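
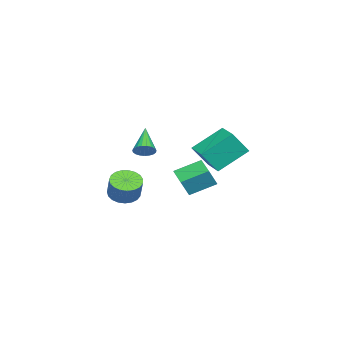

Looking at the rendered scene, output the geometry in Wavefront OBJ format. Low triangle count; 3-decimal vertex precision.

v -1.101 4.11 1.883
v -0.545 3.387 3.149
v 0.029 4.985 1.886
v 0.585 4.263 3.152
v -0.065 2.777 0.668
v 0.491 2.055 1.934
v 1.065 3.653 0.671
v 1.621 2.93 1.937
v -3.227 -2.958 -3.168
v -2.733 -2.331 -3.626
v -2.08 -1.956 -2.411
v -2.573 -2.582 -1.952
v -3.042 -2.129 -3.523
v -2.388 -1.754 -2.308
v -3.382 -2.071 -3.358
v -2.729 -1.696 -2.143
v -3.695 -2.166 -3.16
v -3.042 -1.791 -1.945
v -3.928 -2.398 -2.964
v -3.274 -2.022 -1.748
v -4.039 -2.726 -2.802
v -3.385 -2.351 -1.587
v -4.01 -3.095 -2.704
v -3.356 -2.72 -1.489
v -3.845 -3.44 -2.686
v -3.192 -3.065 -1.471
v -3.573 -3.701 -2.752
v -2.92 -3.326 -1.536
v -3.242 -3.834 -2.889
v -2.588 -3.459 -1.673
v -2.908 -3.816 -3.074
v -2.254 -3.44 -1.859
v -2.629 -3.649 -3.276
v -1.975 -3.273 -2.06
v -2.453 -3.362 -3.459
v -1.8 -2.987 -2.243
v -2.411 -3.006 -3.591
v -1.758 -2.63 -2.376
v -2.511 -2.641 -3.651
v -1.857 -2.266 -2.435
v -0.369 1.264 -0.981
v 0.187 0.986 0.08
v -1.047 2.561 -0.287
v -0.491 2.283 0.775
v 0.671 1.997 -1.335
v 1.227 1.719 -0.273
v -0.007 3.294 -0.64
v 0.549 3.016 0.421
v -3.243 -1.773 0.1
v -2.824 -1.785 0.597
v -4.677 -2.207 1.3
v -2.902 -1.527 0.596
v -3.04 -1.311 0.509
v -3.213 -1.175 0.352
v -3.39 -1.143 0.151
v -3.543 -1.219 -0.059
v -3.643 -1.392 -0.241
v -3.674 -1.63 -0.364
v -3.631 -1.894 -0.407
v -3.52 -2.136 -0.363
v -3.361 -2.316 -0.238
v -3.182 -2.402 -0.055
v -3.013 -2.379 0.155
v -2.884 -2.252 0.356
v -2.817 -2.042 0.512
f 2 4 1
f 5 2 1
f 1 4 3
f 3 5 1
f 2 8 4
f 6 2 5
f 6 8 2
f 4 8 3
f 7 5 3
f 3 8 7
f 7 6 5
f 8 6 7
f 10 9 13
f 10 13 11
f 11 13 14
f 11 14 12
f 13 9 15
f 13 15 14
f 14 15 16
f 14 16 12
f 15 9 17
f 15 17 16
f 16 17 18
f 16 18 12
f 17 9 19
f 17 19 18
f 18 19 20
f 18 20 12
f 19 9 21
f 19 21 20
f 20 21 22
f 20 22 12
f 21 9 23
f 21 23 22
f 22 23 24
f 22 24 12
f 23 9 25
f 23 25 24
f 24 25 26
f 24 26 12
f 25 9 27
f 25 27 26
f 26 27 28
f 26 28 12
f 27 9 29
f 27 29 28
f 28 29 30
f 28 30 12
f 29 9 31
f 29 31 30
f 30 31 32
f 30 32 12
f 31 9 33
f 31 33 32
f 32 33 34
f 32 34 12
f 33 9 35
f 33 35 34
f 34 35 36
f 34 36 12
f 35 9 37
f 35 37 36
f 36 37 38
f 36 38 12
f 37 9 39
f 37 39 38
f 38 39 40
f 38 40 12
f 39 9 10
f 39 10 40
f 40 10 11
f 40 11 12
f 42 44 41
f 45 42 41
f 41 44 43
f 43 45 41
f 42 48 44
f 46 42 45
f 46 48 42
f 44 48 43
f 47 45 43
f 43 48 47
f 47 46 45
f 48 46 47
f 50 49 52
f 50 52 51
f 52 49 53
f 52 53 51
f 53 49 54
f 53 54 51
f 54 49 55
f 54 55 51
f 55 49 56
f 55 56 51
f 56 49 57
f 56 57 51
f 57 49 58
f 57 58 51
f 58 49 59
f 58 59 51
f 59 49 60
f 59 60 51
f 60 49 61
f 60 61 51
f 61 49 62
f 61 62 51
f 62 49 63
f 62 63 51
f 63 49 64
f 63 64 51
f 64 49 65
f 64 65 51
f 65 49 50
f 65 50 51



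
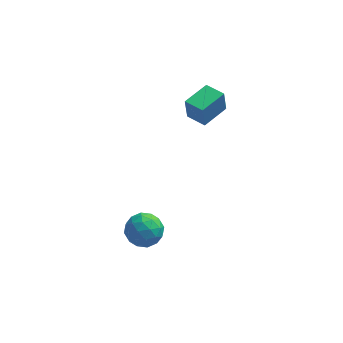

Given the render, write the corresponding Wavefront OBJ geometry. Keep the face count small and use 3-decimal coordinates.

v 1.047 2.953 1.755
v 0.944 2.889 2.879
v 0.251 3.574 1.718
v 0.148 3.51 2.842
v 1.912 4.07 1.898
v 1.809 4.006 3.022
v 1.116 4.691 1.861
v 1.013 4.627 2.985
v -0.885 -0.879 -1.207
v -0.574 -1.402 -0.553
v -1.846 -1.898 -1.567
v -1.535 -2.421 -0.913
v -1.985 -1.676 -0.712
v -1.391 -1.046 -0.49
v -1.029 -2.254 -1.63
v -0.435 -1.624 -1.408
v -0.663 -2.252 -0.814
v -1.254 -1.895 -0.247
v -1.166 -1.405 -1.873
v -1.757 -1.048 -1.306
v -0.645 -1.051 -0.849
v -1.775 -2.249 -1.271
v -2.039 -1.811 -1.153
v -1.857 -2.119 -0.769
v -1.125 -0.841 -0.812
v -0.943 -1.149 -0.427
v -1.772 -1.31 -0.521
v -1.477 -2.151 -1.693
v -1.295 -2.459 -1.308
v -0.563 -1.181 -1.351
v -0.381 -1.489 -0.967
v -0.648 -1.99 -1.599
v -0.515 -1.859 -0.618
v -1.08 -2.458 -0.829
v -0.782 -2.359 -1.251
v -0.433 -1.989 -1.12
v -0.862 -1.648 -0.285
v -1.427 -2.247 -0.496
v -1.691 -1.809 -0.378
v -1.342 -1.439 -0.247
v -0.914 -2.148 -0.438
v -0.993 -1.053 -1.624
v -1.558 -1.652 -1.835
v -1.078 -1.861 -1.873
v -0.729 -1.491 -1.742
v -1.34 -0.842 -1.291
v -1.905 -1.441 -1.502
v -1.987 -1.311 -1
v -1.638 -0.941 -0.869
v -1.506 -1.152 -1.682
f 2 4 1
f 5 2 1
f 1 4 3
f 3 5 1
f 2 8 4
f 6 2 5
f 6 8 2
f 4 8 3
f 7 5 3
f 3 8 7
f 7 6 5
f 8 6 7
f 9 46 25
f 46 20 49
f 25 49 14
f 46 49 25
f 9 25 21
f 25 14 26
f 21 26 10
f 25 26 21
f 9 21 30
f 21 10 31
f 30 31 16
f 21 31 30
f 9 30 42
f 30 16 45
f 42 45 19
f 30 45 42
f 9 42 46
f 42 19 50
f 46 50 20
f 42 50 46
f 10 26 37
f 26 14 40
f 37 40 18
f 26 40 37
f 14 49 27
f 49 20 48
f 27 48 13
f 49 48 27
f 20 50 47
f 50 19 43
f 47 43 11
f 50 43 47
f 19 45 44
f 45 16 32
f 44 32 15
f 45 32 44
f 16 31 36
f 31 10 33
f 36 33 17
f 31 33 36
f 12 38 24
f 38 18 39
f 24 39 13
f 38 39 24
f 12 24 22
f 24 13 23
f 22 23 11
f 24 23 22
f 12 22 29
f 22 11 28
f 29 28 15
f 22 28 29
f 12 29 34
f 29 15 35
f 34 35 17
f 29 35 34
f 12 34 38
f 34 17 41
f 38 41 18
f 34 41 38
f 13 39 27
f 39 18 40
f 27 40 14
f 39 40 27
f 11 23 47
f 23 13 48
f 47 48 20
f 23 48 47
f 15 28 44
f 28 11 43
f 44 43 19
f 28 43 44
f 17 35 36
f 35 15 32
f 36 32 16
f 35 32 36
f 18 41 37
f 41 17 33
f 37 33 10
f 41 33 37



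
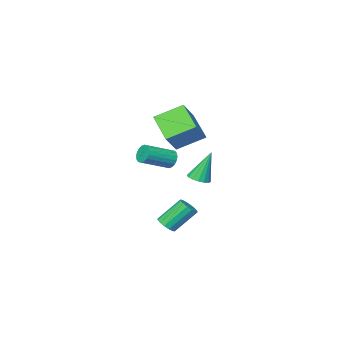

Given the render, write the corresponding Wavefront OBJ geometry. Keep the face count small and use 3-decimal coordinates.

v 0.5 0.154 2.215
v 0.196 -1.224 3.145
v -0.682 0.916 2.956
v -0.986 -0.462 3.886
v 1.466 0.642 3.254
v 1.162 -0.736 4.184
v 0.284 1.404 3.995
v -0.02 0.026 4.925
v 1.122 0.192 -2.555
v 1.499 0.555 -2.385
v 0.516 1.031 -1.216
v 0.138 0.668 -1.385
v 1.341 0.696 -2.575
v 0.358 1.172 -1.406
v 1.124 0.702 -2.76
v 0.141 1.178 -1.591
v 0.907 0.572 -2.89
v -0.076 1.048 -1.721
v 0.747 0.339 -2.929
v -0.236 0.815 -1.76
v 0.688 0.068 -2.869
v -0.295 0.544 -1.7
v 0.744 -0.171 -2.724
v -0.239 0.305 -1.555
v 0.902 -0.312 -2.534
v -0.081 0.164 -1.365
v 1.119 -0.318 -2.349
v 0.136 0.158 -1.18
v 1.336 -0.188 -2.219
v 0.353 0.288 -1.05
v 1.496 0.045 -2.18
v 0.513 0.521 -1.011
v 1.555 0.316 -2.24
v 0.572 0.792 -1.071
v 2.124 1.905 2.532
v 2.352 2.093 2.092
v 3.724 1.823 2.688
v 3.496 1.635 3.128
v 2.332 2.286 2.227
v 3.703 2.015 2.823
v 2.27 2.403 2.422
v 3.642 2.132 3.018
v 2.179 2.421 2.639
v 3.551 2.151 3.235
v 2.078 2.338 2.835
v 3.45 2.067 3.431
v 1.985 2.168 2.971
v 3.357 1.898 3.567
v 1.92 1.947 3.019
v 3.292 1.677 3.616
v 1.896 1.717 2.972
v 3.268 1.447 3.568
v 1.917 1.525 2.837
v 3.288 1.254 3.433
v 1.978 1.408 2.642
v 3.35 1.137 3.238
v 2.069 1.389 2.425
v 3.441 1.119 3.021
v 2.17 1.473 2.229
v 3.542 1.202 2.825
v 2.263 1.642 2.093
v 3.635 1.372 2.689
v 2.328 1.863 2.044
v 3.7 1.593 2.641
v -2.374 -1.831 -1.049
v -1.969 -1.366 -0.985
v -2.946 -1.569 0.669
v -2.214 -1.233 -1.087
v -2.495 -1.237 -1.18
v -2.749 -1.377 -1.243
v -2.917 -1.621 -1.262
v -2.96 -1.913 -1.232
v -2.869 -2.186 -1.16
v -2.665 -2.378 -1.063
v -2.393 -2.444 -0.963
v -2.118 -2.37 -0.882
v -1.901 -2.172 -0.84
v -1.792 -1.896 -0.845
v -1.816 -1.605 -0.898
f 2 4 1
f 5 2 1
f 1 4 3
f 3 5 1
f 2 8 4
f 6 2 5
f 6 8 2
f 4 8 3
f 7 5 3
f 3 8 7
f 7 6 5
f 8 6 7
f 10 9 13
f 10 13 11
f 11 13 14
f 11 14 12
f 13 9 15
f 13 15 14
f 14 15 16
f 14 16 12
f 15 9 17
f 15 17 16
f 16 17 18
f 16 18 12
f 17 9 19
f 17 19 18
f 18 19 20
f 18 20 12
f 19 9 21
f 19 21 20
f 20 21 22
f 20 22 12
f 21 9 23
f 21 23 22
f 22 23 24
f 22 24 12
f 23 9 25
f 23 25 24
f 24 25 26
f 24 26 12
f 25 9 27
f 25 27 26
f 26 27 28
f 26 28 12
f 27 9 29
f 27 29 28
f 28 29 30
f 28 30 12
f 29 9 31
f 29 31 30
f 30 31 32
f 30 32 12
f 31 9 33
f 31 33 32
f 32 33 34
f 32 34 12
f 33 9 10
f 33 10 34
f 34 10 11
f 34 11 12
f 36 35 39
f 36 39 37
f 37 39 40
f 37 40 38
f 39 35 41
f 39 41 40
f 40 41 42
f 40 42 38
f 41 35 43
f 41 43 42
f 42 43 44
f 42 44 38
f 43 35 45
f 43 45 44
f 44 45 46
f 44 46 38
f 45 35 47
f 45 47 46
f 46 47 48
f 46 48 38
f 47 35 49
f 47 49 48
f 48 49 50
f 48 50 38
f 49 35 51
f 49 51 50
f 50 51 52
f 50 52 38
f 51 35 53
f 51 53 52
f 52 53 54
f 52 54 38
f 53 35 55
f 53 55 54
f 54 55 56
f 54 56 38
f 55 35 57
f 55 57 56
f 56 57 58
f 56 58 38
f 57 35 59
f 57 59 58
f 58 59 60
f 58 60 38
f 59 35 61
f 59 61 60
f 60 61 62
f 60 62 38
f 61 35 63
f 61 63 62
f 62 63 64
f 62 64 38
f 63 35 36
f 63 36 64
f 64 36 37
f 64 37 38
f 66 65 68
f 66 68 67
f 68 65 69
f 68 69 67
f 69 65 70
f 69 70 67
f 70 65 71
f 70 71 67
f 71 65 72
f 71 72 67
f 72 65 73
f 72 73 67
f 73 65 74
f 73 74 67
f 74 65 75
f 74 75 67
f 75 65 76
f 75 76 67
f 76 65 77
f 76 77 67
f 77 65 78
f 77 78 67
f 78 65 79
f 78 79 67
f 79 65 66
f 79 66 67



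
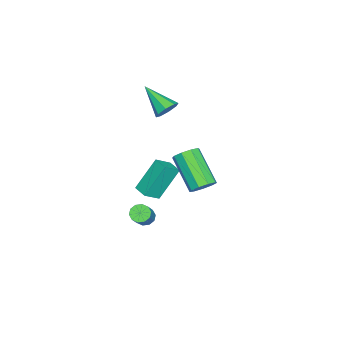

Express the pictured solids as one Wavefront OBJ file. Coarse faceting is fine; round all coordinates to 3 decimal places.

v -3.24 -0.415 0.395
v -2.807 -0.872 0.025
v -3.9 -1.905 1.465
v -2.557 -0.659 0.477
v -2.706 -0.303 0.881
v -3.168 -0.012 1
v -3.672 0.042 0.765
v -3.923 -0.171 0.313
v -3.773 -0.527 -0.091
v -3.311 -0.817 -0.21
v 1.367 0.063 -4.507
v 1.651 0.419 -4.833
v 2.737 0.593 -3.699
v 2.453 0.237 -3.373
v 1.425 0.602 -4.646
v 2.511 0.777 -3.511
v 1.177 0.58 -4.405
v 2.263 0.754 -3.271
v 1.002 0.36 -4.203
v 2.088 0.534 -3.069
v 0.966 0.026 -4.118
v 2.052 0.201 -2.983
v 1.083 -0.293 -4.181
v 2.169 -0.119 -3.047
v 1.309 -0.477 -4.369
v 2.395 -0.302 -3.234
v 1.557 -0.454 -4.609
v 2.643 -0.28 -3.475
v 1.732 -0.234 -4.811
v 2.818 -0.06 -3.677
v 1.768 0.099 -4.897
v 2.854 0.274 -3.762
v -0.995 -0.547 -4.426
v -1.947 0.223 -2.683
v -0.449 0.169 -4.443
v -1.402 0.938 -2.7
v -0.278 -1.078 -3.8
v -1.231 -0.309 -2.057
v 0.267 -0.363 -3.817
v -0.685 0.407 -2.074
v 3.891 4.043 0.737
v 4.466 4.022 1.152
v 3.404 2.756 2.559
v 2.829 2.777 2.143
v 4.185 4.397 1.278
v 3.123 3.131 2.684
v 3.766 4.607 1.15
v 2.704 3.341 2.556
v 3.405 4.553 0.829
v 2.343 3.287 2.235
v 3.272 4.26 0.465
v 2.21 2.994 1.871
v 3.429 3.866 0.228
v 2.366 2.6 1.634
v 3.801 3.555 0.229
v 2.739 2.289 1.636
v 4.216 3.472 0.468
v 3.154 2.206 1.874
v 4.479 3.656 0.833
v 3.417 2.39 2.239
f 2 1 4
f 2 4 3
f 4 1 5
f 4 5 3
f 5 1 6
f 5 6 3
f 6 1 7
f 6 7 3
f 7 1 8
f 7 8 3
f 8 1 9
f 8 9 3
f 9 1 10
f 9 10 3
f 10 1 2
f 10 2 3
f 12 11 15
f 12 15 13
f 13 15 16
f 13 16 14
f 15 11 17
f 15 17 16
f 16 17 18
f 16 18 14
f 17 11 19
f 17 19 18
f 18 19 20
f 18 20 14
f 19 11 21
f 19 21 20
f 20 21 22
f 20 22 14
f 21 11 23
f 21 23 22
f 22 23 24
f 22 24 14
f 23 11 25
f 23 25 24
f 24 25 26
f 24 26 14
f 25 11 27
f 25 27 26
f 26 27 28
f 26 28 14
f 27 11 29
f 27 29 28
f 28 29 30
f 28 30 14
f 29 11 31
f 29 31 30
f 30 31 32
f 30 32 14
f 31 11 12
f 31 12 32
f 32 12 13
f 32 13 14
f 34 36 33
f 37 34 33
f 33 36 35
f 35 37 33
f 34 40 36
f 38 34 37
f 38 40 34
f 36 40 35
f 39 37 35
f 35 40 39
f 39 38 37
f 40 38 39
f 42 41 45
f 42 45 43
f 43 45 46
f 43 46 44
f 45 41 47
f 45 47 46
f 46 47 48
f 46 48 44
f 47 41 49
f 47 49 48
f 48 49 50
f 48 50 44
f 49 41 51
f 49 51 50
f 50 51 52
f 50 52 44
f 51 41 53
f 51 53 52
f 52 53 54
f 52 54 44
f 53 41 55
f 53 55 54
f 54 55 56
f 54 56 44
f 55 41 57
f 55 57 56
f 56 57 58
f 56 58 44
f 57 41 59
f 57 59 58
f 58 59 60
f 58 60 44
f 59 41 42
f 59 42 60
f 60 42 43
f 60 43 44



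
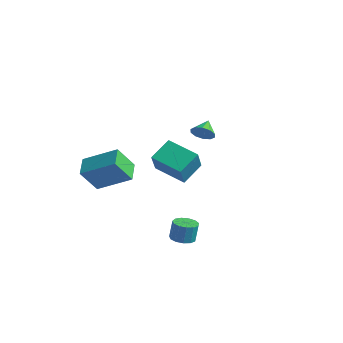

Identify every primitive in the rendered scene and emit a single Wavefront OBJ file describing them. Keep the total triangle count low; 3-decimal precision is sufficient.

v 0.76 -2.839 2.933
v 0.715 -1.608 3.679
v 0.247 -2.089 1.665
v 0.202 -0.858 2.411
v 2.478 -2.482 2.449
v 2.433 -1.251 3.195
v 1.965 -1.732 1.181
v 1.92 -0.501 1.927
v -0.704 2.207 2.206
v -0.163 2.201 2.634
v -1.096 3.013 2.714
v -0.068 2.454 2.305
v -0.215 2.614 1.938
v -0.55 2.618 1.673
v -0.943 2.465 1.612
v -1.245 2.214 1.778
v -1.341 1.96 2.107
v -1.193 1.8 2.474
v -0.858 1.796 2.739
v -0.465 1.949 2.8
v -2.935 -3.203 -0.75
v -3.244 -4.086 0.61
v -3.725 -2.308 -0.348
v -4.035 -3.191 1.011
v -1.325 -2.229 0.249
v -1.635 -3.112 1.608
v -2.116 -1.334 0.65
v -2.425 -2.217 2.01
v 3.802 -3.632 -1.232
v 4.299 -4.062 -1.173
v 4.336 -3.878 -0.13
v 3.838 -3.448 -0.188
v 4.454 -3.731 -1.237
v 4.491 -3.546 -0.194
v 4.402 -3.368 -1.3
v 4.439 -3.183 -0.256
v 4.16 -3.089 -1.34
v 4.197 -2.904 -0.297
v 3.804 -2.982 -1.347
v 3.84 -2.798 -0.304
v 3.447 -3.082 -1.316
v 3.483 -2.898 -0.273
v 3.202 -3.357 -1.259
v 3.239 -3.172 -0.216
v 3.149 -3.719 -1.193
v 3.185 -3.534 -0.15
v 3.302 -4.053 -1.139
v 3.339 -3.869 -0.096
v 3.614 -4.254 -1.115
v 3.651 -4.07 -0.072
v 3.986 -4.258 -1.127
v 4.022 -4.073 -0.084
f 2 4 1
f 5 2 1
f 1 4 3
f 3 5 1
f 2 8 4
f 6 2 5
f 6 8 2
f 4 8 3
f 7 5 3
f 3 8 7
f 7 6 5
f 8 6 7
f 10 9 12
f 10 12 11
f 12 9 13
f 12 13 11
f 13 9 14
f 13 14 11
f 14 9 15
f 14 15 11
f 15 9 16
f 15 16 11
f 16 9 17
f 16 17 11
f 17 9 18
f 17 18 11
f 18 9 19
f 18 19 11
f 19 9 20
f 19 20 11
f 20 9 10
f 20 10 11
f 22 24 21
f 25 22 21
f 21 24 23
f 23 25 21
f 22 28 24
f 26 22 25
f 26 28 22
f 24 28 23
f 27 25 23
f 23 28 27
f 27 26 25
f 28 26 27
f 30 29 33
f 30 33 31
f 31 33 34
f 31 34 32
f 33 29 35
f 33 35 34
f 34 35 36
f 34 36 32
f 35 29 37
f 35 37 36
f 36 37 38
f 36 38 32
f 37 29 39
f 37 39 38
f 38 39 40
f 38 40 32
f 39 29 41
f 39 41 40
f 40 41 42
f 40 42 32
f 41 29 43
f 41 43 42
f 42 43 44
f 42 44 32
f 43 29 45
f 43 45 44
f 44 45 46
f 44 46 32
f 45 29 47
f 45 47 46
f 46 47 48
f 46 48 32
f 47 29 49
f 47 49 48
f 48 49 50
f 48 50 32
f 49 29 51
f 49 51 50
f 50 51 52
f 50 52 32
f 51 29 30
f 51 30 52
f 52 30 31
f 52 31 32



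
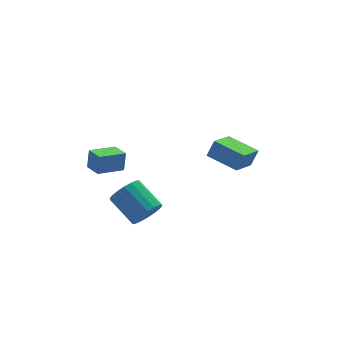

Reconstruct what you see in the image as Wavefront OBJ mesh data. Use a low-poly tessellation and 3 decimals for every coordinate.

v -3.376 -2.526 -0.226
v -2.714 -1.914 -0.803
v -3.382 -0.162 0.29
v -4.044 -0.774 0.866
v -3.116 -1.907 -1.059
v -3.783 -0.155 0.034
v -3.568 -2.022 -1.151
v -4.236 -0.271 -0.058
v -3.983 -2.238 -1.059
v -4.65 -0.486 0.034
v -4.278 -2.51 -0.803
v -4.945 -0.758 0.29
v -4.394 -2.785 -0.432
v -5.061 -1.033 0.661
v -4.308 -3.009 -0.021
v -4.976 -1.258 1.072
v -4.038 -3.138 0.35
v -4.706 -1.386 1.443
v -3.637 -3.145 0.606
v -4.304 -1.393 1.699
v -3.184 -3.029 0.698
v -3.852 -1.278 1.791
v -2.77 -2.814 0.606
v -3.437 -1.062 1.699
v -2.475 -2.542 0.35
v -3.142 -0.79 1.443
v -2.359 -2.267 -0.021
v -3.026 -0.515 1.072
v -2.444 -2.042 -0.432
v -3.112 -0.291 0.661
v 2.817 -1.278 0.795
v 3.332 -1.223 1.9
v 1.722 0.511 1.216
v 2.236 0.566 2.321
v 4.284 -0.206 0.059
v 4.798 -0.151 1.164
v 3.188 1.583 0.48
v 3.703 1.638 1.585
v -4.204 3.015 -0.349
v -3.973 3.238 0.941
v -4.39 4.248 -0.529
v -4.159 4.471 0.762
v -2.441 3.229 -0.702
v -2.21 3.452 0.589
v -2.627 4.462 -0.881
v -2.396 4.685 0.409
f 2 1 5
f 2 5 3
f 3 5 6
f 3 6 4
f 5 1 7
f 5 7 6
f 6 7 8
f 6 8 4
f 7 1 9
f 7 9 8
f 8 9 10
f 8 10 4
f 9 1 11
f 9 11 10
f 10 11 12
f 10 12 4
f 11 1 13
f 11 13 12
f 12 13 14
f 12 14 4
f 13 1 15
f 13 15 14
f 14 15 16
f 14 16 4
f 15 1 17
f 15 17 16
f 16 17 18
f 16 18 4
f 17 1 19
f 17 19 18
f 18 19 20
f 18 20 4
f 19 1 21
f 19 21 20
f 20 21 22
f 20 22 4
f 21 1 23
f 21 23 22
f 22 23 24
f 22 24 4
f 23 1 25
f 23 25 24
f 24 25 26
f 24 26 4
f 25 1 27
f 25 27 26
f 26 27 28
f 26 28 4
f 27 1 29
f 27 29 28
f 28 29 30
f 28 30 4
f 29 1 2
f 29 2 30
f 30 2 3
f 30 3 4
f 32 34 31
f 35 32 31
f 31 34 33
f 33 35 31
f 32 38 34
f 36 32 35
f 36 38 32
f 34 38 33
f 37 35 33
f 33 38 37
f 37 36 35
f 38 36 37
f 40 42 39
f 43 40 39
f 39 42 41
f 41 43 39
f 40 46 42
f 44 40 43
f 44 46 40
f 42 46 41
f 45 43 41
f 41 46 45
f 45 44 43
f 46 44 45



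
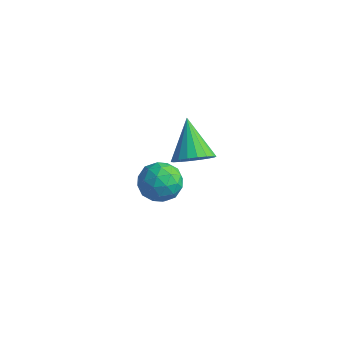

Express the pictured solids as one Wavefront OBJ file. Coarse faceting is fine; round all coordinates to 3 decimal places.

v 2.435 1.544 2.304
v 3.216 2.169 2.44
v 1.245 2.736 3.656
v 3.002 2.352 2.09
v 2.675 2.375 1.782
v 2.3 2.233 1.578
v 1.952 1.954 1.517
v 1.7 1.595 1.613
v 1.594 1.225 1.845
v 1.654 0.918 2.168
v 1.868 0.736 2.518
v 2.195 0.713 2.826
v 2.57 0.855 3.03
v 2.917 1.133 3.091
v 3.169 1.493 2.995
v 3.276 1.863 2.763
v -0.248 4.187 -2.42
v 0.223 3.74 -3.377
v -1.403 2.72 -2.303
v -0.932 2.273 -3.26
v -0.318 2.323 -2.281
v 0.397 3.229 -2.354
v -1.577 3.231 -3.326
v -0.862 4.137 -3.399
v -0.598 3.148 -3.937
v 0.18 2.587 -3.291
v -1.36 3.873 -2.389
v -0.582 3.312 -1.743
v 0.089 4.092 -2.909
v -1.269 2.368 -2.771
v -0.908 2.397 -2.196
v -0.631 2.134 -2.758
v 0.191 3.792 -2.308
v 0.468 3.529 -2.87
v 0.15 2.696 -2.226
v -1.648 2.931 -2.81
v -1.371 2.668 -3.372
v -0.549 4.326 -2.922
v -0.272 4.063 -3.484
v -1.33 3.764 -3.454
v -0.117 3.482 -3.8
v -0.796 2.619 -3.731
v -1.175 3.182 -3.771
v -0.755 3.715 -3.813
v 0.341 3.152 -3.421
v -0.338 2.289 -3.352
v 0.023 2.319 -2.777
v 0.443 2.852 -2.819
v -0.142 2.804 -3.75
v -0.842 4.171 -2.328
v -1.521 3.308 -2.259
v -1.623 3.608 -2.861
v -1.203 4.141 -2.903
v -0.384 3.841 -1.949
v -1.063 2.978 -1.88
v -0.425 2.745 -1.867
v -0.005 3.278 -1.909
v -1.038 3.656 -1.93
f 2 1 4
f 2 4 3
f 4 1 5
f 4 5 3
f 5 1 6
f 5 6 3
f 6 1 7
f 6 7 3
f 7 1 8
f 7 8 3
f 8 1 9
f 8 9 3
f 9 1 10
f 9 10 3
f 10 1 11
f 10 11 3
f 11 1 12
f 11 12 3
f 12 1 13
f 12 13 3
f 13 1 14
f 13 14 3
f 14 1 15
f 14 15 3
f 15 1 16
f 15 16 3
f 16 1 2
f 16 2 3
f 17 54 33
f 54 28 57
f 33 57 22
f 54 57 33
f 17 33 29
f 33 22 34
f 29 34 18
f 33 34 29
f 17 29 38
f 29 18 39
f 38 39 24
f 29 39 38
f 17 38 50
f 38 24 53
f 50 53 27
f 38 53 50
f 17 50 54
f 50 27 58
f 54 58 28
f 50 58 54
f 18 34 45
f 34 22 48
f 45 48 26
f 34 48 45
f 22 57 35
f 57 28 56
f 35 56 21
f 57 56 35
f 28 58 55
f 58 27 51
f 55 51 19
f 58 51 55
f 27 53 52
f 53 24 40
f 52 40 23
f 53 40 52
f 24 39 44
f 39 18 41
f 44 41 25
f 39 41 44
f 20 46 32
f 46 26 47
f 32 47 21
f 46 47 32
f 20 32 30
f 32 21 31
f 30 31 19
f 32 31 30
f 20 30 37
f 30 19 36
f 37 36 23
f 30 36 37
f 20 37 42
f 37 23 43
f 42 43 25
f 37 43 42
f 20 42 46
f 42 25 49
f 46 49 26
f 42 49 46
f 21 47 35
f 47 26 48
f 35 48 22
f 47 48 35
f 19 31 55
f 31 21 56
f 55 56 28
f 31 56 55
f 23 36 52
f 36 19 51
f 52 51 27
f 36 51 52
f 25 43 44
f 43 23 40
f 44 40 24
f 43 40 44
f 26 49 45
f 49 25 41
f 45 41 18
f 49 41 45



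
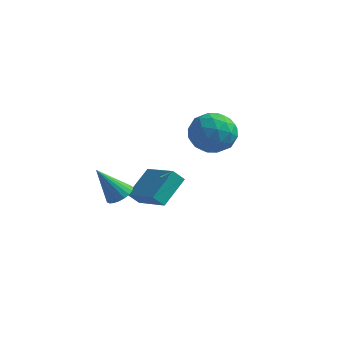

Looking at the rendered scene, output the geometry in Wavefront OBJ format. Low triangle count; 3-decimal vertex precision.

v -2.38 2.892 -3.023
v -2.841 2.586 -2.405
v -1.993 4.401 -1.988
v -2.455 4.095 -1.37
v -0.625 1.885 -2.21
v -1.087 1.579 -1.592
v -0.239 3.394 -1.175
v -0.7 3.088 -0.557
v -1.679 -0.742 -0.217
v -1.334 -0.208 0.121
v -2.661 -1.118 1.377
v -1.572 -0.067 0.008
v -1.829 -0.042 -0.145
v -2.06 -0.138 -0.309
v -2.225 -0.339 -0.458
v -2.295 -0.609 -0.565
v -2.259 -0.903 -0.612
v -2.123 -1.168 -0.591
v -1.91 -1.36 -0.505
v -1.657 -1.446 -0.37
v -1.408 -1.409 -0.208
v -1.206 -1.257 -0.047
v -1.085 -1.017 0.084
v -1.068 -0.728 0.163
v -1.156 -0.442 0.176
v 0.932 1.787 3.762
v 1.791 2.443 3.22
v 2.149 0.257 3.84
v 3.008 0.913 3.298
v 2.668 1.178 4.428
v 1.915 2.124 4.379
v 2.025 0.576 2.681
v 1.272 1.522 2.632
v 2.466 1.695 2.551
v 2.864 2.067 3.631
v 1.076 0.633 3.429
v 1.474 1.005 4.509
v 1.254 2.249 3.484
v 2.686 0.451 3.576
v 2.485 0.607 4.24
v 2.99 0.992 3.921
v 1.328 2.062 4.165
v 1.833 2.447 3.847
v 2.348 1.704 4.557
v 2.107 0.253 3.213
v 2.612 0.638 2.895
v 0.95 1.708 3.139
v 1.455 2.093 2.82
v 1.592 0.996 2.503
v 2.156 2.195 2.772
v 2.872 1.296 2.819
v 2.294 1.098 2.456
v 1.852 1.654 2.427
v 2.39 2.413 3.407
v 3.106 1.514 3.453
v 2.906 1.67 4.117
v 2.463 2.226 4.089
v 2.787 1.974 3.014
v 0.834 1.186 3.607
v 1.55 0.287 3.653
v 1.477 0.474 2.971
v 1.034 1.03 2.943
v 1.068 1.404 4.241
v 1.784 0.505 4.288
v 2.088 1.046 4.633
v 1.646 1.602 4.604
v 1.153 0.726 4.046
f 2 4 1
f 5 2 1
f 1 4 3
f 3 5 1
f 2 8 4
f 6 2 5
f 6 8 2
f 4 8 3
f 7 5 3
f 3 8 7
f 7 6 5
f 8 6 7
f 10 9 12
f 10 12 11
f 12 9 13
f 12 13 11
f 13 9 14
f 13 14 11
f 14 9 15
f 14 15 11
f 15 9 16
f 15 16 11
f 16 9 17
f 16 17 11
f 17 9 18
f 17 18 11
f 18 9 19
f 18 19 11
f 19 9 20
f 19 20 11
f 20 9 21
f 20 21 11
f 21 9 22
f 21 22 11
f 22 9 23
f 22 23 11
f 23 9 24
f 23 24 11
f 24 9 25
f 24 25 11
f 25 9 10
f 25 10 11
f 26 63 42
f 63 37 66
f 42 66 31
f 63 66 42
f 26 42 38
f 42 31 43
f 38 43 27
f 42 43 38
f 26 38 47
f 38 27 48
f 47 48 33
f 38 48 47
f 26 47 59
f 47 33 62
f 59 62 36
f 47 62 59
f 26 59 63
f 59 36 67
f 63 67 37
f 59 67 63
f 27 43 54
f 43 31 57
f 54 57 35
f 43 57 54
f 31 66 44
f 66 37 65
f 44 65 30
f 66 65 44
f 37 67 64
f 67 36 60
f 64 60 28
f 67 60 64
f 36 62 61
f 62 33 49
f 61 49 32
f 62 49 61
f 33 48 53
f 48 27 50
f 53 50 34
f 48 50 53
f 29 55 41
f 55 35 56
f 41 56 30
f 55 56 41
f 29 41 39
f 41 30 40
f 39 40 28
f 41 40 39
f 29 39 46
f 39 28 45
f 46 45 32
f 39 45 46
f 29 46 51
f 46 32 52
f 51 52 34
f 46 52 51
f 29 51 55
f 51 34 58
f 55 58 35
f 51 58 55
f 30 56 44
f 56 35 57
f 44 57 31
f 56 57 44
f 28 40 64
f 40 30 65
f 64 65 37
f 40 65 64
f 32 45 61
f 45 28 60
f 61 60 36
f 45 60 61
f 34 52 53
f 52 32 49
f 53 49 33
f 52 49 53
f 35 58 54
f 58 34 50
f 54 50 27
f 58 50 54



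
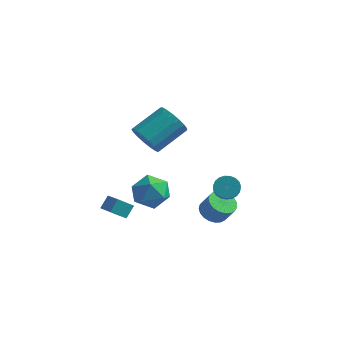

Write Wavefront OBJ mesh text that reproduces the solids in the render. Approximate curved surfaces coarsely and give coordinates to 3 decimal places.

v 2.858 0.826 -0.062
v 3.509 1.153 -0.019
v 3.833 0.421 0.645
v 3.182 0.094 0.602
v 3.355 1.289 0.205
v 3.68 0.557 0.869
v 3.116 1.344 0.383
v 3.44 0.612 1.047
v 2.831 1.31 0.484
v 3.156 0.578 1.148
v 2.552 1.192 0.491
v 2.876 0.46 1.155
v 2.325 1.011 0.402
v 2.649 0.279 1.066
v 2.191 0.797 0.233
v 2.515 0.066 0.896
v 2.171 0.589 0.012
v 2.496 -0.143 0.676
v 2.271 0.422 -0.221
v 2.595 -0.31 0.443
v 2.472 0.325 -0.426
v 2.796 -0.407 0.238
v 2.74 0.314 -0.569
v 3.064 -0.418 0.095
v 3.028 0.392 -0.624
v 3.352 -0.34 0.04
v 3.287 0.545 -0.581
v 3.611 -0.187 0.082
v 3.471 0.746 -0.449
v 3.796 0.014 0.214
v 3.55 0.962 -0.25
v 3.874 0.23 0.413
v -3.455 0.303 -3.758
v -4.14 -0.246 -3.078
v -3.307 0.93 -3.101
v -3.992 0.381 -2.422
v -2.508 -0.361 -3.338
v -3.193 -0.91 -2.659
v -2.36 0.266 -2.682
v -3.045 -0.283 -2.002
v 1.585 1.961 -3.059
v 1.997 1.281 -3.388
v 2.627 1.16 -2.351
v 2.215 1.839 -2.021
v 2.209 1.551 -3.486
v 2.84 1.43 -2.448
v 2.314 1.893 -3.51
v 2.944 1.771 -2.472
v 2.293 2.245 -3.455
v 2.923 2.124 -2.418
v 2.149 2.549 -3.333
v 2.779 2.428 -2.295
v 1.908 2.751 -3.163
v 2.538 2.63 -2.125
v 1.611 2.816 -2.975
v 2.241 2.695 -1.937
v 1.309 2.733 -2.801
v 1.939 2.612 -1.764
v 1.055 2.517 -2.672
v 1.685 2.396 -1.635
v 0.893 2.204 -2.61
v 1.523 2.083 -1.572
v 0.85 1.85 -2.626
v 1.481 1.729 -1.588
v 0.935 1.514 -2.716
v 1.565 1.393 -1.678
v 1.131 1.256 -2.866
v 1.762 1.135 -1.828
v 1.407 1.119 -3.049
v 2.037 0.998 -2.011
v 1.713 1.128 -3.234
v 2.343 1.007 -2.196
v -2.481 2.21 -1.406
v -2.073 2.879 -2.34
v -2.007 0.561 -2.38
v -1.599 1.23 -3.314
v -0.994 1.229 -2.255
v -1.287 2.248 -1.653
v -2.793 1.192 -3.067
v -3.086 2.211 -2.465
v -2.266 2.25 -3.367
v -1.154 2.273 -2.865
v -2.926 1.167 -1.855
v -1.814 1.19 -1.353
v -1.332 -0.398 3.262
v -0.414 -0.736 2.939
v 0.53 0.841 3.975
v -0.388 1.178 4.298
v -0.554 -0.42 2.587
v 0.39 1.157 3.623
v -0.873 -0.1 2.389
v 0.071 1.477 3.426
v -1.296 0.152 2.392
v -0.353 1.729 3.429
v -1.728 0.278 2.594
v -0.784 1.855 3.63
v -2.069 0.249 2.948
v -1.125 1.826 3.985
v -2.241 0.071 3.375
v -1.298 1.648 4.412
v -2.205 -0.214 3.776
v -1.261 1.363 4.812
v -1.969 -0.541 4.058
v -1.025 1.036 5.095
v -1.587 -0.836 4.159
v -0.643 0.741 5.195
v -1.146 -1.03 4.054
v -0.202 0.547 5.09
v -0.748 -1.08 3.767
v 0.196 0.497 4.804
v -0.484 -0.974 3.365
v 0.46 0.603 4.401
f 2 1 5
f 2 5 3
f 3 5 6
f 3 6 4
f 5 1 7
f 5 7 6
f 6 7 8
f 6 8 4
f 7 1 9
f 7 9 8
f 8 9 10
f 8 10 4
f 9 1 11
f 9 11 10
f 10 11 12
f 10 12 4
f 11 1 13
f 11 13 12
f 12 13 14
f 12 14 4
f 13 1 15
f 13 15 14
f 14 15 16
f 14 16 4
f 15 1 17
f 15 17 16
f 16 17 18
f 16 18 4
f 17 1 19
f 17 19 18
f 18 19 20
f 18 20 4
f 19 1 21
f 19 21 20
f 20 21 22
f 20 22 4
f 21 1 23
f 21 23 22
f 22 23 24
f 22 24 4
f 23 1 25
f 23 25 24
f 24 25 26
f 24 26 4
f 25 1 27
f 25 27 26
f 26 27 28
f 26 28 4
f 27 1 29
f 27 29 28
f 28 29 30
f 28 30 4
f 29 1 31
f 29 31 30
f 30 31 32
f 30 32 4
f 31 1 2
f 31 2 32
f 32 2 3
f 32 3 4
f 34 36 33
f 37 34 33
f 33 36 35
f 35 37 33
f 34 40 36
f 38 34 37
f 38 40 34
f 36 40 35
f 39 37 35
f 35 40 39
f 39 38 37
f 40 38 39
f 42 41 45
f 42 45 43
f 43 45 46
f 43 46 44
f 45 41 47
f 45 47 46
f 46 47 48
f 46 48 44
f 47 41 49
f 47 49 48
f 48 49 50
f 48 50 44
f 49 41 51
f 49 51 50
f 50 51 52
f 50 52 44
f 51 41 53
f 51 53 52
f 52 53 54
f 52 54 44
f 53 41 55
f 53 55 54
f 54 55 56
f 54 56 44
f 55 41 57
f 55 57 56
f 56 57 58
f 56 58 44
f 57 41 59
f 57 59 58
f 58 59 60
f 58 60 44
f 59 41 61
f 59 61 60
f 60 61 62
f 60 62 44
f 61 41 63
f 61 63 62
f 62 63 64
f 62 64 44
f 63 41 65
f 63 65 64
f 64 65 66
f 64 66 44
f 65 41 67
f 65 67 66
f 66 67 68
f 66 68 44
f 67 41 69
f 67 69 68
f 68 69 70
f 68 70 44
f 69 41 71
f 69 71 70
f 70 71 72
f 70 72 44
f 71 41 42
f 71 42 72
f 72 42 43
f 72 43 44
f 73 84 78
f 73 78 74
f 73 74 80
f 73 80 83
f 73 83 84
f 74 78 82
f 78 84 77
f 84 83 75
f 83 80 79
f 80 74 81
f 76 82 77
f 76 77 75
f 76 75 79
f 76 79 81
f 76 81 82
f 77 82 78
f 75 77 84
f 79 75 83
f 81 79 80
f 82 81 74
f 86 85 89
f 86 89 87
f 87 89 90
f 87 90 88
f 89 85 91
f 89 91 90
f 90 91 92
f 90 92 88
f 91 85 93
f 91 93 92
f 92 93 94
f 92 94 88
f 93 85 95
f 93 95 94
f 94 95 96
f 94 96 88
f 95 85 97
f 95 97 96
f 96 97 98
f 96 98 88
f 97 85 99
f 97 99 98
f 98 99 100
f 98 100 88
f 99 85 101
f 99 101 100
f 100 101 102
f 100 102 88
f 101 85 103
f 101 103 102
f 102 103 104
f 102 104 88
f 103 85 105
f 103 105 104
f 104 105 106
f 104 106 88
f 105 85 107
f 105 107 106
f 106 107 108
f 106 108 88
f 107 85 109
f 107 109 108
f 108 109 110
f 108 110 88
f 109 85 111
f 109 111 110
f 110 111 112
f 110 112 88
f 111 85 86
f 111 86 112
f 112 86 87
f 112 87 88



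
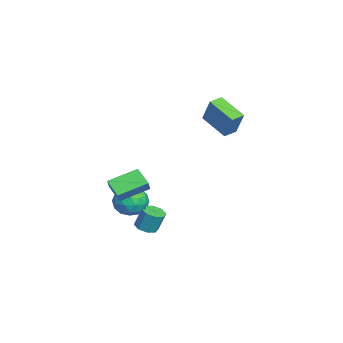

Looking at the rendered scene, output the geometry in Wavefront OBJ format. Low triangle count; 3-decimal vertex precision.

v -0.198 0.65 2.96
v 0.463 1.032 4.434
v -0.753 1.26 3.05
v -0.093 1.643 4.524
v 0.933 1.797 2.156
v 1.593 2.18 3.63
v 0.377 2.408 2.246
v 1.038 2.79 3.72
v 2.205 -2.238 -3.934
v 2.735 -2.634 -3.826
v 2.804 -2.218 -2.638
v 2.275 -1.822 -2.746
v 2.869 -2.169 -3.996
v 2.938 -1.753 -2.809
v 2.614 -1.745 -4.13
v 2.683 -1.329 -2.943
v 2.12 -1.61 -4.149
v 2.189 -1.193 -2.962
v 1.676 -1.842 -4.042
v 1.745 -1.426 -2.854
v 1.542 -2.307 -3.871
v 1.611 -1.891 -2.684
v 1.797 -2.731 -3.737
v 1.866 -2.315 -2.55
v 2.291 -2.867 -3.718
v 2.36 -2.45 -2.531
v 3.406 -3.541 -1.421
v 2.537 -4.114 -0.824
v 2.806 -2.001 -0.818
v 1.936 -2.574 -0.221
v 3.904 -3.606 -0.759
v 3.034 -4.179 -0.162
v 3.303 -2.066 -0.156
v 2.434 -2.639 0.441
v 1.425 -2.21 -1.92
v 2.105 -2.241 -2.679
v 1.415 -3.859 -1.861
v 2.095 -3.89 -2.62
v 2.372 -3.543 -1.702
v 2.378 -2.524 -1.738
v 1.142 -3.576 -2.802
v 1.148 -2.557 -2.838
v 1.93 -3.085 -3.224
v 2.69 -3.065 -2.545
v 0.83 -3.035 -1.995
v 1.59 -3.015 -1.316
v 1.766 -2.081 -2.305
v 1.754 -4.019 -2.235
v 1.917 -3.815 -1.695
v 2.317 -3.834 -2.142
v 1.926 -2.247 -1.752
v 2.326 -2.265 -2.198
v 2.483 -3.031 -1.624
v 1.194 -3.835 -2.342
v 1.594 -3.853 -2.788
v 1.203 -2.266 -2.398
v 1.603 -2.285 -2.845
v 1.037 -3.069 -2.916
v 2.063 -2.595 -3.072
v 2.057 -3.565 -3.037
v 1.497 -3.38 -3.143
v 1.5 -2.781 -3.165
v 2.509 -2.583 -2.672
v 2.504 -3.553 -2.637
v 2.666 -3.349 -2.097
v 2.67 -2.75 -2.119
v 2.407 -3.08 -2.992
v 1.016 -2.547 -1.903
v 1.011 -3.517 -1.868
v 0.85 -3.35 -2.421
v 0.854 -2.751 -2.443
v 1.463 -2.535 -1.503
v 1.457 -3.505 -1.468
v 2.02 -3.319 -1.375
v 2.023 -2.72 -1.397
v 1.113 -3.02 -1.548
f 2 4 1
f 5 2 1
f 1 4 3
f 3 5 1
f 2 8 4
f 6 2 5
f 6 8 2
f 4 8 3
f 7 5 3
f 3 8 7
f 7 6 5
f 8 6 7
f 10 9 13
f 10 13 11
f 11 13 14
f 11 14 12
f 13 9 15
f 13 15 14
f 14 15 16
f 14 16 12
f 15 9 17
f 15 17 16
f 16 17 18
f 16 18 12
f 17 9 19
f 17 19 18
f 18 19 20
f 18 20 12
f 19 9 21
f 19 21 20
f 20 21 22
f 20 22 12
f 21 9 23
f 21 23 22
f 22 23 24
f 22 24 12
f 23 9 25
f 23 25 24
f 24 25 26
f 24 26 12
f 25 9 10
f 25 10 26
f 26 10 11
f 26 11 12
f 28 30 27
f 31 28 27
f 27 30 29
f 29 31 27
f 28 34 30
f 32 28 31
f 32 34 28
f 30 34 29
f 33 31 29
f 29 34 33
f 33 32 31
f 34 32 33
f 35 72 51
f 72 46 75
f 51 75 40
f 72 75 51
f 35 51 47
f 51 40 52
f 47 52 36
f 51 52 47
f 35 47 56
f 47 36 57
f 56 57 42
f 47 57 56
f 35 56 68
f 56 42 71
f 68 71 45
f 56 71 68
f 35 68 72
f 68 45 76
f 72 76 46
f 68 76 72
f 36 52 63
f 52 40 66
f 63 66 44
f 52 66 63
f 40 75 53
f 75 46 74
f 53 74 39
f 75 74 53
f 46 76 73
f 76 45 69
f 73 69 37
f 76 69 73
f 45 71 70
f 71 42 58
f 70 58 41
f 71 58 70
f 42 57 62
f 57 36 59
f 62 59 43
f 57 59 62
f 38 64 50
f 64 44 65
f 50 65 39
f 64 65 50
f 38 50 48
f 50 39 49
f 48 49 37
f 50 49 48
f 38 48 55
f 48 37 54
f 55 54 41
f 48 54 55
f 38 55 60
f 55 41 61
f 60 61 43
f 55 61 60
f 38 60 64
f 60 43 67
f 64 67 44
f 60 67 64
f 39 65 53
f 65 44 66
f 53 66 40
f 65 66 53
f 37 49 73
f 49 39 74
f 73 74 46
f 49 74 73
f 41 54 70
f 54 37 69
f 70 69 45
f 54 69 70
f 43 61 62
f 61 41 58
f 62 58 42
f 61 58 62
f 44 67 63
f 67 43 59
f 63 59 36
f 67 59 63



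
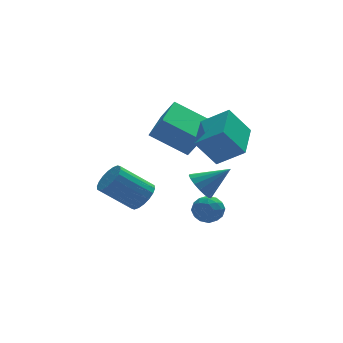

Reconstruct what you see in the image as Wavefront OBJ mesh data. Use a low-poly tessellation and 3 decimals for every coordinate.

v -0.796 -0.055 -1.252
v -0.478 -0.41 -1.765
v 0.356 -0.245 -0.408
v -0.387 -0.092 -1.819
v -0.389 0.234 -1.742
v -0.484 0.494 -1.554
v -0.651 0.628 -1.296
v -0.851 0.606 -1.028
v -1.038 0.432 -0.811
v -1.17 0.147 -0.695
v -1.216 -0.185 -0.707
v -1.166 -0.487 -0.844
v -1.031 -0.69 -1.073
v -0.842 -0.747 -1.344
v -0.643 -0.646 -1.594
v -0.126 1.729 0.25
v -1.467 2.508 1.184
v -0.563 2.1 -0.688
v -1.904 2.879 0.245
v 0.864 3.261 0.395
v -0.477 4.04 1.328
v 0.427 3.632 -0.544
v -0.914 4.411 0.39
v 0.297 2.181 -4.231
v 0.667 2.245 -3.635
v -0.307 1.335 -3.765
v 0.063 1.399 -3.169
v -0.386 1.906 -3.361
v -0.013 2.43 -3.649
v 0.373 1.15 -3.751
v 0.746 1.674 -4.039
v 0.714 1.608 -3.338
v 0.245 2.075 -3.097
v 0.115 1.505 -4.303
v -0.354 1.972 -4.062
v 0.535 2.288 -3.974
v -0.175 1.292 -3.426
v -0.439 1.591 -3.539
v -0.222 1.628 -3.189
v 0.136 2.396 -3.982
v 0.353 2.434 -3.632
v -0.266 2.234 -3.471
v 0.007 1.146 -3.768
v 0.224 1.184 -3.418
v 0.582 1.952 -4.211
v 0.799 1.989 -3.861
v 0.626 1.346 -3.929
v 0.78 1.951 -3.449
v 0.425 1.453 -3.175
v 0.607 1.307 -3.517
v 0.826 1.615 -3.686
v 0.504 2.225 -3.307
v 0.149 1.728 -3.034
v -0.115 2.026 -3.147
v 0.105 2.334 -3.316
v 0.532 1.851 -3.133
v 0.211 1.852 -4.366
v -0.144 1.355 -4.093
v 0.255 1.246 -4.084
v 0.475 1.554 -4.253
v -0.065 2.127 -4.225
v -0.42 1.629 -3.951
v -0.466 1.965 -3.714
v -0.247 2.273 -3.883
v -0.172 1.729 -4.267
v -1.979 3.444 -3.508
v -1.485 3.502 -2.96
v -2.788 3.833 -1.823
v -3.281 3.776 -2.372
v -1.506 3.811 -3.073
v -2.808 4.142 -1.936
v -1.62 4.047 -3.272
v -2.922 4.378 -2.136
v -1.805 4.164 -3.518
v -3.107 4.495 -2.382
v -2.024 4.138 -3.762
v -3.327 4.469 -2.626
v -2.235 3.975 -3.956
v -3.537 4.306 -2.82
v -2.395 3.707 -4.061
v -3.697 4.038 -2.925
v -2.472 3.387 -4.057
v -3.775 3.718 -2.92
v -2.452 3.078 -3.944
v -3.754 3.409 -2.807
v -2.338 2.842 -3.744
v -3.64 3.173 -2.608
v -2.153 2.725 -3.498
v -3.455 3.056 -2.362
v -1.933 2.751 -3.254
v -3.236 3.082 -2.118
v -1.723 2.914 -3.06
v -3.025 3.245 -1.924
v -1.563 3.182 -2.955
v -2.865 3.513 -1.819
v -0.185 -0.164 -0.101
v -1 0.034 1.032
v 0.614 1.433 0.195
v -0.201 1.631 1.329
v 0.741 -0.771 0.671
v -0.074 -0.573 1.805
v 1.54 0.826 0.968
v 0.725 1.024 2.101
f 2 1 4
f 2 4 3
f 4 1 5
f 4 5 3
f 5 1 6
f 5 6 3
f 6 1 7
f 6 7 3
f 7 1 8
f 7 8 3
f 8 1 9
f 8 9 3
f 9 1 10
f 9 10 3
f 10 1 11
f 10 11 3
f 11 1 12
f 11 12 3
f 12 1 13
f 12 13 3
f 13 1 14
f 13 14 3
f 14 1 15
f 14 15 3
f 15 1 2
f 15 2 3
f 17 19 16
f 20 17 16
f 16 19 18
f 18 20 16
f 17 23 19
f 21 17 20
f 21 23 17
f 19 23 18
f 22 20 18
f 18 23 22
f 22 21 20
f 23 21 22
f 24 61 40
f 61 35 64
f 40 64 29
f 61 64 40
f 24 40 36
f 40 29 41
f 36 41 25
f 40 41 36
f 24 36 45
f 36 25 46
f 45 46 31
f 36 46 45
f 24 45 57
f 45 31 60
f 57 60 34
f 45 60 57
f 24 57 61
f 57 34 65
f 61 65 35
f 57 65 61
f 25 41 52
f 41 29 55
f 52 55 33
f 41 55 52
f 29 64 42
f 64 35 63
f 42 63 28
f 64 63 42
f 35 65 62
f 65 34 58
f 62 58 26
f 65 58 62
f 34 60 59
f 60 31 47
f 59 47 30
f 60 47 59
f 31 46 51
f 46 25 48
f 51 48 32
f 46 48 51
f 27 53 39
f 53 33 54
f 39 54 28
f 53 54 39
f 27 39 37
f 39 28 38
f 37 38 26
f 39 38 37
f 27 37 44
f 37 26 43
f 44 43 30
f 37 43 44
f 27 44 49
f 44 30 50
f 49 50 32
f 44 50 49
f 27 49 53
f 49 32 56
f 53 56 33
f 49 56 53
f 28 54 42
f 54 33 55
f 42 55 29
f 54 55 42
f 26 38 62
f 38 28 63
f 62 63 35
f 38 63 62
f 30 43 59
f 43 26 58
f 59 58 34
f 43 58 59
f 32 50 51
f 50 30 47
f 51 47 31
f 50 47 51
f 33 56 52
f 56 32 48
f 52 48 25
f 56 48 52
f 67 66 70
f 67 70 68
f 68 70 71
f 68 71 69
f 70 66 72
f 70 72 71
f 71 72 73
f 71 73 69
f 72 66 74
f 72 74 73
f 73 74 75
f 73 75 69
f 74 66 76
f 74 76 75
f 75 76 77
f 75 77 69
f 76 66 78
f 76 78 77
f 77 78 79
f 77 79 69
f 78 66 80
f 78 80 79
f 79 80 81
f 79 81 69
f 80 66 82
f 80 82 81
f 81 82 83
f 81 83 69
f 82 66 84
f 82 84 83
f 83 84 85
f 83 85 69
f 84 66 86
f 84 86 85
f 85 86 87
f 85 87 69
f 86 66 88
f 86 88 87
f 87 88 89
f 87 89 69
f 88 66 90
f 88 90 89
f 89 90 91
f 89 91 69
f 90 66 92
f 90 92 91
f 91 92 93
f 91 93 69
f 92 66 94
f 92 94 93
f 93 94 95
f 93 95 69
f 94 66 67
f 94 67 95
f 95 67 68
f 95 68 69
f 97 99 96
f 100 97 96
f 96 99 98
f 98 100 96
f 97 103 99
f 101 97 100
f 101 103 97
f 99 103 98
f 102 100 98
f 98 103 102
f 102 101 100
f 103 101 102



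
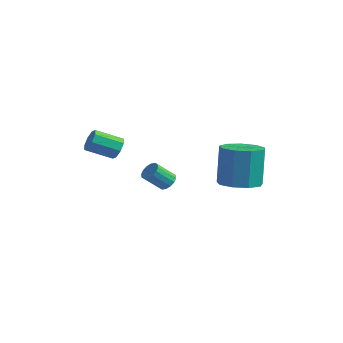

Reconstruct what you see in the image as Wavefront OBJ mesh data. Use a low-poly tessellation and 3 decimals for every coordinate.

v -1.829 -1.329 0.4
v -1.456 -1.382 0.892
v -2.399 -2.243 1.513
v -2.771 -2.191 1.02
v -1.76 -1.02 0.932
v -2.703 -1.881 1.553
v -2.105 -0.839 0.66
v -3.048 -1.7 1.281
v -2.287 -0.946 0.235
v -3.23 -1.807 0.856
v -2.201 -1.277 -0.093
v -3.144 -2.138 0.528
v -1.897 -1.639 -0.133
v -2.84 -2.5 0.488
v -1.552 -1.82 0.139
v -2.495 -2.681 0.76
v -1.37 -1.713 0.564
v -2.313 -2.574 1.185
v -2.522 3.156 -4.065
v -2.094 3.265 -3.72
v -2.63 2.552 -2.83
v -3.058 2.444 -3.175
v -2.287 3.475 -3.668
v -2.823 2.762 -2.779
v -2.543 3.599 -3.723
v -3.079 2.886 -2.833
v -2.793 3.605 -3.869
v -3.33 2.892 -2.979
v -2.971 3.491 -4.068
v -3.507 2.778 -3.178
v -3.028 3.287 -4.265
v -3.564 2.574 -3.376
v -2.95 3.048 -4.41
v -3.486 2.335 -3.52
v -2.757 2.838 -4.461
v -3.293 2.125 -3.572
v -2.501 2.714 -4.407
v -3.037 2.001 -3.517
v -2.25 2.708 -4.261
v -2.787 1.995 -3.371
v -2.073 2.822 -4.062
v -2.609 2.109 -3.172
v -2.016 3.026 -3.864
v -2.552 2.313 -2.975
v 1.538 3.455 -2.882
v 2.434 2.9 -2.602
v 2.137 3.47 -0.519
v 1.242 4.025 -0.798
v 2.612 3.604 -2.77
v 2.316 4.174 -0.686
v 2.288 4.239 -2.989
v 1.992 4.809 -0.906
v 1.613 4.507 -3.158
v 1.317 5.076 -1.075
v 0.903 4.283 -3.198
v 0.607 4.852 -1.115
v 0.49 3.671 -3.09
v 0.194 4.241 -1.006
v 0.568 2.959 -2.884
v 0.271 3.528 -0.801
v 1.099 2.479 -2.677
v 0.803 3.048 -0.594
v 1.836 2.455 -2.566
v 1.54 3.025 -0.483
f 2 1 5
f 2 5 3
f 3 5 6
f 3 6 4
f 5 1 7
f 5 7 6
f 6 7 8
f 6 8 4
f 7 1 9
f 7 9 8
f 8 9 10
f 8 10 4
f 9 1 11
f 9 11 10
f 10 11 12
f 10 12 4
f 11 1 13
f 11 13 12
f 12 13 14
f 12 14 4
f 13 1 15
f 13 15 14
f 14 15 16
f 14 16 4
f 15 1 17
f 15 17 16
f 16 17 18
f 16 18 4
f 17 1 2
f 17 2 18
f 18 2 3
f 18 3 4
f 20 19 23
f 20 23 21
f 21 23 24
f 21 24 22
f 23 19 25
f 23 25 24
f 24 25 26
f 24 26 22
f 25 19 27
f 25 27 26
f 26 27 28
f 26 28 22
f 27 19 29
f 27 29 28
f 28 29 30
f 28 30 22
f 29 19 31
f 29 31 30
f 30 31 32
f 30 32 22
f 31 19 33
f 31 33 32
f 32 33 34
f 32 34 22
f 33 19 35
f 33 35 34
f 34 35 36
f 34 36 22
f 35 19 37
f 35 37 36
f 36 37 38
f 36 38 22
f 37 19 39
f 37 39 38
f 38 39 40
f 38 40 22
f 39 19 41
f 39 41 40
f 40 41 42
f 40 42 22
f 41 19 43
f 41 43 42
f 42 43 44
f 42 44 22
f 43 19 20
f 43 20 44
f 44 20 21
f 44 21 22
f 46 45 49
f 46 49 47
f 47 49 50
f 47 50 48
f 49 45 51
f 49 51 50
f 50 51 52
f 50 52 48
f 51 45 53
f 51 53 52
f 52 53 54
f 52 54 48
f 53 45 55
f 53 55 54
f 54 55 56
f 54 56 48
f 55 45 57
f 55 57 56
f 56 57 58
f 56 58 48
f 57 45 59
f 57 59 58
f 58 59 60
f 58 60 48
f 59 45 61
f 59 61 60
f 60 61 62
f 60 62 48
f 61 45 63
f 61 63 62
f 62 63 64
f 62 64 48
f 63 45 46
f 63 46 64
f 64 46 47
f 64 47 48



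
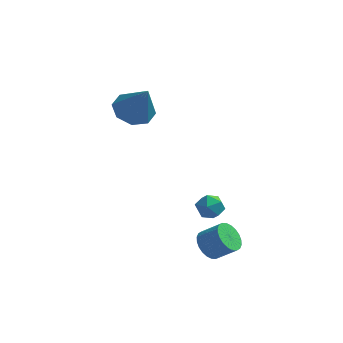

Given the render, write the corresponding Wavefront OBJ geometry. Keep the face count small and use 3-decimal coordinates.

v -4.095 1.845 2.082
v -3.54 2.756 2.168
v -3.205 1.135 3.858
v -4.266 2.794 2.547
v -4.891 2.276 2.653
v -5.05 1.505 2.424
v -4.65 0.934 1.995
v -3.924 0.897 1.617
v -3.299 1.415 1.511
v -3.14 2.185 1.739
v 0.688 -2.958 -3.056
v 1.116 -3.368 -3.593
v 2.061 -3.392 -2.821
v 1.632 -2.982 -2.284
v 1.187 -3.074 -3.67
v 2.131 -3.098 -2.898
v 1.181 -2.762 -3.654
v 2.126 -2.786 -2.882
v 1.101 -2.48 -3.547
v 2.045 -2.504 -2.775
v 0.957 -2.271 -3.365
v 1.902 -2.295 -2.593
v 0.773 -2.167 -3.136
v 1.717 -2.19 -2.364
v 0.575 -2.183 -2.895
v 1.52 -2.206 -2.123
v 0.395 -2.317 -2.678
v 1.34 -2.34 -1.906
v 0.259 -2.548 -2.519
v 1.204 -2.572 -1.747
v 0.189 -2.842 -2.442
v 1.133 -2.866 -1.67
v 0.194 -3.154 -2.458
v 1.139 -3.178 -1.686
v 0.275 -3.436 -2.565
v 1.219 -3.46 -1.793
v 0.418 -3.645 -2.747
v 1.363 -3.669 -1.975
v 0.603 -3.75 -2.976
v 1.547 -3.773 -2.204
v 0.8 -3.734 -3.217
v 1.745 -3.757 -2.445
v 0.98 -3.6 -3.434
v 1.925 -3.623 -2.662
v 0.189 -2.277 -0.481
v 0.673 -2.165 -1.024
v 0.687 -3.335 -0.256
v 1.171 -3.223 -0.799
v 1.207 -2.819 -0.184
v 0.899 -2.165 -0.323
v 0.461 -3.335 -0.957
v 0.153 -2.681 -1.096
v 0.841 -2.818 -1.318
v 1.302 -2.499 -0.84
v 0.058 -3.001 -0.44
v 0.519 -2.682 0.038
f 2 1 4
f 2 4 3
f 4 1 5
f 4 5 3
f 5 1 6
f 5 6 3
f 6 1 7
f 6 7 3
f 7 1 8
f 7 8 3
f 8 1 9
f 8 9 3
f 9 1 10
f 9 10 3
f 10 1 2
f 10 2 3
f 12 11 15
f 12 15 13
f 13 15 16
f 13 16 14
f 15 11 17
f 15 17 16
f 16 17 18
f 16 18 14
f 17 11 19
f 17 19 18
f 18 19 20
f 18 20 14
f 19 11 21
f 19 21 20
f 20 21 22
f 20 22 14
f 21 11 23
f 21 23 22
f 22 23 24
f 22 24 14
f 23 11 25
f 23 25 24
f 24 25 26
f 24 26 14
f 25 11 27
f 25 27 26
f 26 27 28
f 26 28 14
f 27 11 29
f 27 29 28
f 28 29 30
f 28 30 14
f 29 11 31
f 29 31 30
f 30 31 32
f 30 32 14
f 31 11 33
f 31 33 32
f 32 33 34
f 32 34 14
f 33 11 35
f 33 35 34
f 34 35 36
f 34 36 14
f 35 11 37
f 35 37 36
f 36 37 38
f 36 38 14
f 37 11 39
f 37 39 38
f 38 39 40
f 38 40 14
f 39 11 41
f 39 41 40
f 40 41 42
f 40 42 14
f 41 11 43
f 41 43 42
f 42 43 44
f 42 44 14
f 43 11 12
f 43 12 44
f 44 12 13
f 44 13 14
f 45 56 50
f 45 50 46
f 45 46 52
f 45 52 55
f 45 55 56
f 46 50 54
f 50 56 49
f 56 55 47
f 55 52 51
f 52 46 53
f 48 54 49
f 48 49 47
f 48 47 51
f 48 51 53
f 48 53 54
f 49 54 50
f 47 49 56
f 51 47 55
f 53 51 52
f 54 53 46



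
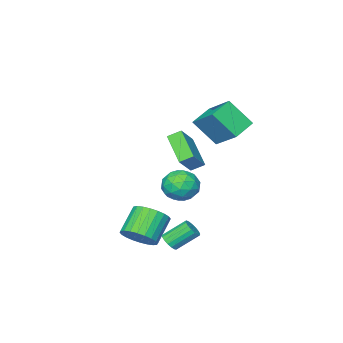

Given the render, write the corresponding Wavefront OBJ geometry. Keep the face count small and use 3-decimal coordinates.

v -3.523 -1.196 2.584
v -3.405 0.405 3.692
v -4.203 -0.177 1.185
v -4.085 1.424 2.293
v -2.195 -0.964 2.107
v -2.077 0.637 3.215
v -2.875 0.055 0.708
v -2.757 1.656 1.816
v -4.843 -3.914 -0.924
v -3.743 -3.57 0.156
v -4.257 -2.284 -2.04
v -3.157 -1.94 -0.96
v -4.283 -4.4 -1.34
v -3.183 -4.056 -0.26
v -3.697 -2.77 -2.456
v -2.597 -2.426 -1.376
v 2.563 0.512 -3.884
v 3.226 -0.061 -3.403
v 2.04 -0.486 -2.275
v 1.377 0.088 -2.756
v 3.275 0.281 -3.221
v 2.09 -0.144 -2.094
v 3.216 0.658 -3.141
v 2.031 0.234 -2.014
v 3.058 1.013 -3.174
v 1.873 0.589 -2.047
v 2.824 1.292 -3.315
v 1.639 0.867 -2.188
v 2.551 1.452 -3.542
v 1.365 1.028 -2.415
v 2.279 1.469 -3.822
v 1.093 1.045 -2.694
v 2.05 1.34 -4.111
v 0.865 0.916 -2.983
v 1.9 1.086 -4.365
v 0.714 0.661 -3.237
v 1.85 0.744 -4.546
v 0.665 0.319 -3.419
v 1.909 0.366 -4.626
v 0.724 -0.058 -3.499
v 2.067 0.011 -4.593
v 0.882 -0.413 -3.466
v 2.301 -0.267 -4.452
v 1.116 -0.692 -3.325
v 2.575 -0.428 -4.225
v 1.389 -0.852 -3.098
v 2.847 -0.445 -3.946
v 1.661 -0.869 -2.818
v 3.075 -0.316 -3.657
v 1.89 -0.74 -2.529
v -4.212 -2.906 -3.151
v -3.602 -2.071 -3.508
v -2.898 -4.029 -3.532
v -2.288 -3.194 -3.889
v -2.516 -3.289 -2.824
v -3.327 -2.595 -2.588
v -3.173 -3.505 -4.452
v -3.984 -2.811 -4.216
v -2.96 -2.441 -4.312
v -2.554 -2.308 -3.305
v -3.946 -3.792 -3.735
v -3.54 -3.659 -2.728
v -4.022 -2.39 -3.296
v -2.478 -3.71 -3.744
v -2.611 -3.766 -3.118
v -2.253 -3.275 -3.327
v -3.861 -2.698 -2.755
v -3.502 -2.208 -2.965
v -2.864 -2.923 -2.563
v -2.998 -3.892 -4.075
v -2.639 -3.402 -4.285
v -4.247 -2.825 -3.713
v -3.889 -2.334 -3.922
v -3.636 -3.177 -4.477
v -3.286 -2.117 -3.978
v -2.514 -2.777 -4.202
v -3.034 -2.959 -4.533
v -3.511 -2.552 -4.395
v -3.048 -2.039 -3.386
v -2.275 -2.698 -3.61
v -2.409 -2.754 -2.984
v -2.886 -2.347 -2.846
v -2.67 -2.256 -3.859
v -4.225 -3.402 -3.43
v -3.452 -4.061 -3.654
v -3.614 -3.753 -4.194
v -4.091 -3.346 -4.056
v -3.986 -3.323 -2.838
v -3.214 -3.983 -3.062
v -2.989 -3.548 -2.645
v -3.466 -3.141 -2.507
v -3.83 -3.844 -3.181
v 1.975 2.095 -3.729
v 2.169 1.779 -3.309
v 1.239 2.43 -2.391
v 1.045 2.745 -2.811
v 2.326 1.997 -3.304
v 1.396 2.647 -2.386
v 2.403 2.236 -3.397
v 1.473 2.887 -2.478
v 2.381 2.444 -3.565
v 1.451 3.094 -2.647
v 2.267 2.571 -3.771
v 1.337 3.221 -2.853
v 2.085 2.589 -3.968
v 1.155 3.24 -3.049
v 1.879 2.494 -4.11
v 0.949 3.145 -3.191
v 1.694 2.308 -4.164
v 0.764 2.958 -3.246
v 1.574 2.072 -4.12
v 0.644 2.723 -3.201
v 1.546 1.842 -3.985
v 0.616 2.493 -3.067
v 1.616 1.67 -3.792
v 0.686 2.32 -2.874
v 1.768 1.595 -3.585
v 0.838 2.245 -2.666
v 1.968 1.634 -3.411
v 1.038 2.285 -2.492
f 2 4 1
f 5 2 1
f 1 4 3
f 3 5 1
f 2 8 4
f 6 2 5
f 6 8 2
f 4 8 3
f 7 5 3
f 3 8 7
f 7 6 5
f 8 6 7
f 10 12 9
f 13 10 9
f 9 12 11
f 11 13 9
f 10 16 12
f 14 10 13
f 14 16 10
f 12 16 11
f 15 13 11
f 11 16 15
f 15 14 13
f 16 14 15
f 18 17 21
f 18 21 19
f 19 21 22
f 19 22 20
f 21 17 23
f 21 23 22
f 22 23 24
f 22 24 20
f 23 17 25
f 23 25 24
f 24 25 26
f 24 26 20
f 25 17 27
f 25 27 26
f 26 27 28
f 26 28 20
f 27 17 29
f 27 29 28
f 28 29 30
f 28 30 20
f 29 17 31
f 29 31 30
f 30 31 32
f 30 32 20
f 31 17 33
f 31 33 32
f 32 33 34
f 32 34 20
f 33 17 35
f 33 35 34
f 34 35 36
f 34 36 20
f 35 17 37
f 35 37 36
f 36 37 38
f 36 38 20
f 37 17 39
f 37 39 38
f 38 39 40
f 38 40 20
f 39 17 41
f 39 41 40
f 40 41 42
f 40 42 20
f 41 17 43
f 41 43 42
f 42 43 44
f 42 44 20
f 43 17 45
f 43 45 44
f 44 45 46
f 44 46 20
f 45 17 47
f 45 47 46
f 46 47 48
f 46 48 20
f 47 17 49
f 47 49 48
f 48 49 50
f 48 50 20
f 49 17 18
f 49 18 50
f 50 18 19
f 50 19 20
f 51 88 67
f 88 62 91
f 67 91 56
f 88 91 67
f 51 67 63
f 67 56 68
f 63 68 52
f 67 68 63
f 51 63 72
f 63 52 73
f 72 73 58
f 63 73 72
f 51 72 84
f 72 58 87
f 84 87 61
f 72 87 84
f 51 84 88
f 84 61 92
f 88 92 62
f 84 92 88
f 52 68 79
f 68 56 82
f 79 82 60
f 68 82 79
f 56 91 69
f 91 62 90
f 69 90 55
f 91 90 69
f 62 92 89
f 92 61 85
f 89 85 53
f 92 85 89
f 61 87 86
f 87 58 74
f 86 74 57
f 87 74 86
f 58 73 78
f 73 52 75
f 78 75 59
f 73 75 78
f 54 80 66
f 80 60 81
f 66 81 55
f 80 81 66
f 54 66 64
f 66 55 65
f 64 65 53
f 66 65 64
f 54 64 71
f 64 53 70
f 71 70 57
f 64 70 71
f 54 71 76
f 71 57 77
f 76 77 59
f 71 77 76
f 54 76 80
f 76 59 83
f 80 83 60
f 76 83 80
f 55 81 69
f 81 60 82
f 69 82 56
f 81 82 69
f 53 65 89
f 65 55 90
f 89 90 62
f 65 90 89
f 57 70 86
f 70 53 85
f 86 85 61
f 70 85 86
f 59 77 78
f 77 57 74
f 78 74 58
f 77 74 78
f 60 83 79
f 83 59 75
f 79 75 52
f 83 75 79
f 94 93 97
f 94 97 95
f 95 97 98
f 95 98 96
f 97 93 99
f 97 99 98
f 98 99 100
f 98 100 96
f 99 93 101
f 99 101 100
f 100 101 102
f 100 102 96
f 101 93 103
f 101 103 102
f 102 103 104
f 102 104 96
f 103 93 105
f 103 105 104
f 104 105 106
f 104 106 96
f 105 93 107
f 105 107 106
f 106 107 108
f 106 108 96
f 107 93 109
f 107 109 108
f 108 109 110
f 108 110 96
f 109 93 111
f 109 111 110
f 110 111 112
f 110 112 96
f 111 93 113
f 111 113 112
f 112 113 114
f 112 114 96
f 113 93 115
f 113 115 114
f 114 115 116
f 114 116 96
f 115 93 117
f 115 117 116
f 116 117 118
f 116 118 96
f 117 93 119
f 117 119 118
f 118 119 120
f 118 120 96
f 119 93 94
f 119 94 120
f 120 94 95
f 120 95 96



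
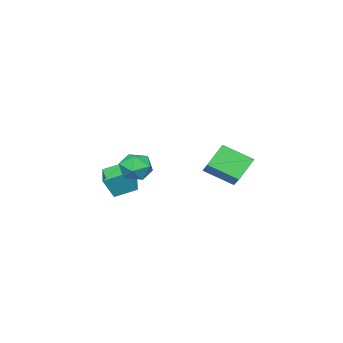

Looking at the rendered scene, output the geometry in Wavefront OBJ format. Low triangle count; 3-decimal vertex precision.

v 1.044 1.441 -1.575
v 1.526 1.259 -0.592
v 1.857 2.214 -1.831
v 2.339 2.032 -0.848
v 1.641 0.668 -2.012
v 2.123 0.486 -1.029
v 2.454 1.441 -2.268
v 2.936 1.259 -1.285
v -3.459 3.794 -1.513
v -2.808 2.608 -0.777
v -2.395 4.928 -0.627
v -1.744 3.742 0.109
v -2.576 3.698 -2.449
v -1.925 2.512 -1.713
v -1.512 4.832 -1.563
v -0.861 3.646 -0.827
v 2.339 3.214 0.417
v 2.82 3.754 0.102
v 2.9 2.306 -0.282
v 3.381 2.846 -0.597
v 3.454 2.648 0.163
v 3.107 3.209 0.595
v 2.613 2.851 -0.775
v 2.266 3.412 -0.343
v 2.989 3.529 -0.635
v 3.509 3.404 -0.055
v 2.211 2.656 -0.125
v 2.731 2.531 0.455
f 2 4 1
f 5 2 1
f 1 4 3
f 3 5 1
f 2 8 4
f 6 2 5
f 6 8 2
f 4 8 3
f 7 5 3
f 3 8 7
f 7 6 5
f 8 6 7
f 10 12 9
f 13 10 9
f 9 12 11
f 11 13 9
f 10 16 12
f 14 10 13
f 14 16 10
f 12 16 11
f 15 13 11
f 11 16 15
f 15 14 13
f 16 14 15
f 17 28 22
f 17 22 18
f 17 18 24
f 17 24 27
f 17 27 28
f 18 22 26
f 22 28 21
f 28 27 19
f 27 24 23
f 24 18 25
f 20 26 21
f 20 21 19
f 20 19 23
f 20 23 25
f 20 25 26
f 21 26 22
f 19 21 28
f 23 19 27
f 25 23 24
f 26 25 18



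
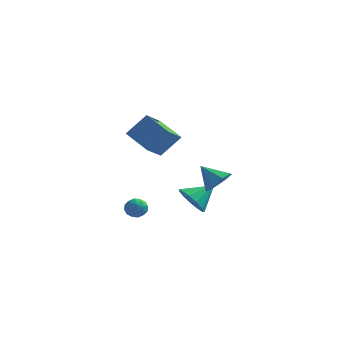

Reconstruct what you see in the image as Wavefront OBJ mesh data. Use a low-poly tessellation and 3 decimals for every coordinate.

v -0.063 -2.304 -1.43
v 0.388 -1.926 -1.684
v 0.392 -3.134 -1.856
v 0.843 -2.756 -2.11
v 0.821 -2.846 -1.476
v 0.54 -2.333 -1.212
v 0.24 -2.727 -2.328
v -0.041 -2.214 -2.064
v 0.575 -2.187 -2.239
v 0.934 -2.261 -1.713
v -0.154 -2.799 -1.827
v 0.205 -2.873 -1.301
v 0.122 -2.042 -1.519
v 0.658 -3.018 -2.021
v 0.645 -3.071 -1.648
v 0.91 -2.848 -1.797
v 0.212 -2.282 -1.242
v 0.477 -2.059 -1.392
v 0.731 -2.6 -1.269
v 0.303 -3.001 -2.148
v 0.568 -2.778 -2.298
v -0.13 -2.212 -1.743
v 0.135 -1.989 -1.892
v 0.049 -2.46 -2.271
v 0.498 -1.973 -1.995
v 0.765 -2.461 -2.246
v 0.411 -2.444 -2.374
v 0.246 -2.143 -2.219
v 0.709 -2.017 -1.686
v 0.976 -2.504 -1.936
v 0.963 -2.557 -1.563
v 0.798 -2.256 -1.408
v 0.819 -2.17 -2.012
v -0.196 -2.556 -1.604
v 0.071 -3.043 -1.854
v -0.018 -2.804 -2.132
v -0.183 -2.503 -1.977
v 0.015 -2.599 -1.294
v 0.282 -3.087 -1.545
v 0.534 -2.917 -1.321
v 0.369 -2.616 -1.166
v -0.039 -2.89 -1.528
v 0.383 -4.078 4.02
v 1.269 -3.532 5.142
v 0.666 -2.761 3.156
v 1.553 -2.216 4.278
v 1.687 -4.804 3.342
v 2.574 -4.259 4.464
v 1.971 -3.488 2.478
v 2.857 -2.942 3.6
v 4.024 -0.103 -0.574
v 4.37 -0.695 0.025
v 2.976 0.203 0.334
v 4.627 -0.053 0.106
v 4.532 0.56 -0.211
v 4.139 0.784 -0.74
v 3.679 0.489 -1.172
v 3.422 -0.153 -1.254
v 3.517 -0.766 -0.936
v 3.91 -0.99 -0.407
v 2.393 0.61 -2.412
v 2.873 -0.205 -2.086
v 3.347 1.51 -1.568
v 3.137 -0.042 -2.557
v 3.165 0.327 -2.982
v 2.947 0.786 -3.226
v 2.554 1.189 -3.211
v 2.11 1.408 -2.943
v 1.755 1.374 -2.507
v 1.603 1.097 -2.04
v 1.702 0.666 -1.692
v 2.02 0.216 -1.572
v 2.457 -0.108 -1.719
f 1 38 17
f 38 12 41
f 17 41 6
f 38 41 17
f 1 17 13
f 17 6 18
f 13 18 2
f 17 18 13
f 1 13 22
f 13 2 23
f 22 23 8
f 13 23 22
f 1 22 34
f 22 8 37
f 34 37 11
f 22 37 34
f 1 34 38
f 34 11 42
f 38 42 12
f 34 42 38
f 2 18 29
f 18 6 32
f 29 32 10
f 18 32 29
f 6 41 19
f 41 12 40
f 19 40 5
f 41 40 19
f 12 42 39
f 42 11 35
f 39 35 3
f 42 35 39
f 11 37 36
f 37 8 24
f 36 24 7
f 37 24 36
f 8 23 28
f 23 2 25
f 28 25 9
f 23 25 28
f 4 30 16
f 30 10 31
f 16 31 5
f 30 31 16
f 4 16 14
f 16 5 15
f 14 15 3
f 16 15 14
f 4 14 21
f 14 3 20
f 21 20 7
f 14 20 21
f 4 21 26
f 21 7 27
f 26 27 9
f 21 27 26
f 4 26 30
f 26 9 33
f 30 33 10
f 26 33 30
f 5 31 19
f 31 10 32
f 19 32 6
f 31 32 19
f 3 15 39
f 15 5 40
f 39 40 12
f 15 40 39
f 7 20 36
f 20 3 35
f 36 35 11
f 20 35 36
f 9 27 28
f 27 7 24
f 28 24 8
f 27 24 28
f 10 33 29
f 33 9 25
f 29 25 2
f 33 25 29
f 44 46 43
f 47 44 43
f 43 46 45
f 45 47 43
f 44 50 46
f 48 44 47
f 48 50 44
f 46 50 45
f 49 47 45
f 45 50 49
f 49 48 47
f 50 48 49
f 52 51 54
f 52 54 53
f 54 51 55
f 54 55 53
f 55 51 56
f 55 56 53
f 56 51 57
f 56 57 53
f 57 51 58
f 57 58 53
f 58 51 59
f 58 59 53
f 59 51 60
f 59 60 53
f 60 51 52
f 60 52 53
f 62 61 64
f 62 64 63
f 64 61 65
f 64 65 63
f 65 61 66
f 65 66 63
f 66 61 67
f 66 67 63
f 67 61 68
f 67 68 63
f 68 61 69
f 68 69 63
f 69 61 70
f 69 70 63
f 70 61 71
f 70 71 63
f 71 61 72
f 71 72 63
f 72 61 73
f 72 73 63
f 73 61 62
f 73 62 63



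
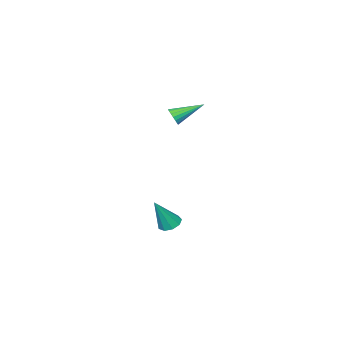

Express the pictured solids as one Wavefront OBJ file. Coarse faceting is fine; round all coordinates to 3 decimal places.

v -2.969 2.803 -4.513
v -2.39 3.009 -4.781
v -2.091 2.577 -2.787
v -2.623 3.367 -4.615
v -3.018 3.461 -4.402
v -3.39 3.247 -4.242
v -3.565 2.825 -4.208
v -3.46 2.392 -4.317
v -3.126 2.151 -4.518
v -2.718 2.215 -4.717
v -2.428 2.554 -4.821
v -3.334 2.677 2.883
v -2.99 2.871 3.28
v -4.666 3.543 3.617
v -2.974 3.045 3.103
v -3.029 3.147 2.882
v -3.145 3.156 2.662
v -3.298 3.07 2.485
v -3.459 2.906 2.387
v -3.594 2.697 2.387
v -3.679 2.484 2.486
v -3.694 2.31 2.663
v -3.639 2.208 2.883
v -3.523 2.199 3.104
v -3.37 2.285 3.28
v -3.209 2.449 3.378
v -3.074 2.658 3.378
f 2 1 4
f 2 4 3
f 4 1 5
f 4 5 3
f 5 1 6
f 5 6 3
f 6 1 7
f 6 7 3
f 7 1 8
f 7 8 3
f 8 1 9
f 8 9 3
f 9 1 10
f 9 10 3
f 10 1 11
f 10 11 3
f 11 1 2
f 11 2 3
f 13 12 15
f 13 15 14
f 15 12 16
f 15 16 14
f 16 12 17
f 16 17 14
f 17 12 18
f 17 18 14
f 18 12 19
f 18 19 14
f 19 12 20
f 19 20 14
f 20 12 21
f 20 21 14
f 21 12 22
f 21 22 14
f 22 12 23
f 22 23 14
f 23 12 24
f 23 24 14
f 24 12 25
f 24 25 14
f 25 12 26
f 25 26 14
f 26 12 27
f 26 27 14
f 27 12 13
f 27 13 14



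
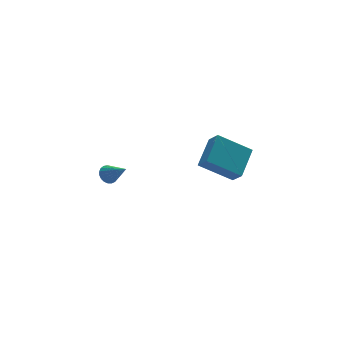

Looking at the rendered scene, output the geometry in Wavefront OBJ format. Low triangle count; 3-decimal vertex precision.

v 3.847 -0.743 -1.045
v 4.012 -1.443 -0.335
v 2.23 0.004 0.068
v 2.395 -0.695 0.777
v 5.025 0.455 -0.137
v 5.19 -0.244 0.572
v 3.408 1.203 0.975
v 3.573 0.503 1.685
v -2.718 -0.203 0.884
v -2.189 -0.004 0.808
v -2.202 -1.237 1.776
v -2.262 0.121 0.996
v -2.414 0.19 1.164
v -2.619 0.191 1.284
v -2.84 0.124 1.335
v -3.041 0.001 1.308
v -3.186 -0.158 1.207
v -3.25 -0.324 1.051
v -3.222 -0.47 0.866
v -3.107 -0.569 0.684
v -2.924 -0.605 0.537
v -2.707 -0.571 0.45
v -2.491 -0.474 0.438
v -2.314 -0.33 0.503
v -2.208 -0.164 0.634
f 2 4 1
f 5 2 1
f 1 4 3
f 3 5 1
f 2 8 4
f 6 2 5
f 6 8 2
f 4 8 3
f 7 5 3
f 3 8 7
f 7 6 5
f 8 6 7
f 10 9 12
f 10 12 11
f 12 9 13
f 12 13 11
f 13 9 14
f 13 14 11
f 14 9 15
f 14 15 11
f 15 9 16
f 15 16 11
f 16 9 17
f 16 17 11
f 17 9 18
f 17 18 11
f 18 9 19
f 18 19 11
f 19 9 20
f 19 20 11
f 20 9 21
f 20 21 11
f 21 9 22
f 21 22 11
f 22 9 23
f 22 23 11
f 23 9 24
f 23 24 11
f 24 9 25
f 24 25 11
f 25 9 10
f 25 10 11



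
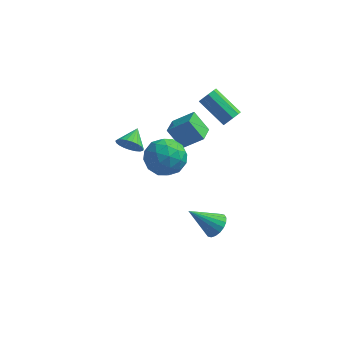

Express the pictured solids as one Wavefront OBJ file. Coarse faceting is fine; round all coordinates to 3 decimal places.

v 0.195 2.013 1.056
v 1.374 2.189 1.967
v 0.246 3.205 0.759
v 1.425 3.381 1.669
v 1.095 1.699 -0.049
v 2.274 1.875 0.861
v 1.146 2.891 -0.347
v 2.325 3.067 0.564
v 1.104 -0.71 3.157
v 1.973 -1.144 2.401
v -0.153 -2.116 2.519
v 0.716 -2.55 1.763
v 0.841 -2.675 2.981
v 1.617 -1.806 3.375
v 0.203 -1.454 1.545
v 0.979 -0.585 1.939
v 1.416 -1.603 1.405
v 1.81 -2.358 2.293
v 0.01 -0.902 2.627
v 0.404 -1.657 3.515
v 1.648 -0.804 2.835
v 0.172 -2.456 2.085
v 0.245 -2.53 2.801
v 0.756 -2.785 2.357
v 1.44 -1.193 3.407
v 1.95 -1.448 2.963
v 1.285 -2.348 3.304
v -0.13 -1.812 1.957
v 0.38 -2.067 1.513
v 1.064 -0.475 2.563
v 1.575 -0.73 2.119
v 0.535 -0.912 1.616
v 1.832 -1.329 1.806
v 1.093 -2.155 1.431
v 0.791 -1.511 1.302
v 1.248 -1 1.534
v 2.064 -1.772 2.327
v 1.325 -2.599 1.952
v 1.399 -2.673 2.668
v 1.855 -2.162 2.9
v 1.736 -2.042 1.742
v 0.495 -0.661 2.968
v -0.244 -1.488 2.593
v -0.035 -1.098 2.02
v 0.421 -0.587 2.252
v 0.727 -1.105 3.489
v -0.012 -1.931 3.114
v 0.572 -2.26 3.386
v 1.029 -1.749 3.618
v 0.084 -1.218 3.178
v 3.676 2.515 2.351
v 4.023 2.475 2.875
v 2.51 3.244 3.934
v 2.164 3.285 3.409
v 4.085 2.857 2.687
v 2.573 3.626 3.745
v 3.956 3.08 2.341
v 2.444 3.849 3.4
v 3.696 3.038 2
v 2.184 3.807 3.058
v 3.427 2.752 1.823
v 1.915 3.521 2.881
v 3.274 2.355 1.893
v 1.762 3.124 2.951
v 3.31 2.033 2.177
v 1.797 2.802 3.236
v 3.517 1.937 2.543
v 2.004 2.706 3.601
v 3.798 2.111 2.818
v 2.286 2.88 3.877
v -1.263 -0.56 1.956
v -0.74 -0.87 2.476
v -1.077 0.54 2.424
v -0.544 -0.793 2.218
v -0.472 -0.676 1.915
v -0.537 -0.539 1.619
v -0.728 -0.406 1.381
v -1.011 -0.299 1.243
v -1.337 -0.237 1.228
v -1.651 -0.231 1.338
v -1.898 -0.282 1.556
v -2.034 -0.381 1.842
v -2.038 -0.511 2.148
v -1.907 -0.65 2.421
v -1.665 -0.772 2.614
v -1.354 -0.858 2.692
v -1.026 -0.893 2.644
v 3.448 -0.396 -4.51
v 3.8 0.146 -4.005
v 1.972 -0.704 -3.15
v 3.574 0.354 -4.203
v 3.323 0.413 -4.461
v 3.097 0.312 -4.73
v 2.941 0.071 -4.954
v 2.885 -0.263 -5.091
v 2.94 -0.623 -5.112
v 3.096 -0.938 -5.015
v 3.321 -1.146 -4.817
v 3.572 -1.205 -4.558
v 3.798 -1.104 -4.29
v 3.955 -0.863 -4.066
v 4.011 -0.529 -3.929
v 3.956 -0.169 -3.907
f 2 4 1
f 5 2 1
f 1 4 3
f 3 5 1
f 2 8 4
f 6 2 5
f 6 8 2
f 4 8 3
f 7 5 3
f 3 8 7
f 7 6 5
f 8 6 7
f 9 46 25
f 46 20 49
f 25 49 14
f 46 49 25
f 9 25 21
f 25 14 26
f 21 26 10
f 25 26 21
f 9 21 30
f 21 10 31
f 30 31 16
f 21 31 30
f 9 30 42
f 30 16 45
f 42 45 19
f 30 45 42
f 9 42 46
f 42 19 50
f 46 50 20
f 42 50 46
f 10 26 37
f 26 14 40
f 37 40 18
f 26 40 37
f 14 49 27
f 49 20 48
f 27 48 13
f 49 48 27
f 20 50 47
f 50 19 43
f 47 43 11
f 50 43 47
f 19 45 44
f 45 16 32
f 44 32 15
f 45 32 44
f 16 31 36
f 31 10 33
f 36 33 17
f 31 33 36
f 12 38 24
f 38 18 39
f 24 39 13
f 38 39 24
f 12 24 22
f 24 13 23
f 22 23 11
f 24 23 22
f 12 22 29
f 22 11 28
f 29 28 15
f 22 28 29
f 12 29 34
f 29 15 35
f 34 35 17
f 29 35 34
f 12 34 38
f 34 17 41
f 38 41 18
f 34 41 38
f 13 39 27
f 39 18 40
f 27 40 14
f 39 40 27
f 11 23 47
f 23 13 48
f 47 48 20
f 23 48 47
f 15 28 44
f 28 11 43
f 44 43 19
f 28 43 44
f 17 35 36
f 35 15 32
f 36 32 16
f 35 32 36
f 18 41 37
f 41 17 33
f 37 33 10
f 41 33 37
f 52 51 55
f 52 55 53
f 53 55 56
f 53 56 54
f 55 51 57
f 55 57 56
f 56 57 58
f 56 58 54
f 57 51 59
f 57 59 58
f 58 59 60
f 58 60 54
f 59 51 61
f 59 61 60
f 60 61 62
f 60 62 54
f 61 51 63
f 61 63 62
f 62 63 64
f 62 64 54
f 63 51 65
f 63 65 64
f 64 65 66
f 64 66 54
f 65 51 67
f 65 67 66
f 66 67 68
f 66 68 54
f 67 51 69
f 67 69 68
f 68 69 70
f 68 70 54
f 69 51 52
f 69 52 70
f 70 52 53
f 70 53 54
f 72 71 74
f 72 74 73
f 74 71 75
f 74 75 73
f 75 71 76
f 75 76 73
f 76 71 77
f 76 77 73
f 77 71 78
f 77 78 73
f 78 71 79
f 78 79 73
f 79 71 80
f 79 80 73
f 80 71 81
f 80 81 73
f 81 71 82
f 81 82 73
f 82 71 83
f 82 83 73
f 83 71 84
f 83 84 73
f 84 71 85
f 84 85 73
f 85 71 86
f 85 86 73
f 86 71 87
f 86 87 73
f 87 71 72
f 87 72 73
f 89 88 91
f 89 91 90
f 91 88 92
f 91 92 90
f 92 88 93
f 92 93 90
f 93 88 94
f 93 94 90
f 94 88 95
f 94 95 90
f 95 88 96
f 95 96 90
f 96 88 97
f 96 97 90
f 97 88 98
f 97 98 90
f 98 88 99
f 98 99 90
f 99 88 100
f 99 100 90
f 100 88 101
f 100 101 90
f 101 88 102
f 101 102 90
f 102 88 103
f 102 103 90
f 103 88 89
f 103 89 90

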